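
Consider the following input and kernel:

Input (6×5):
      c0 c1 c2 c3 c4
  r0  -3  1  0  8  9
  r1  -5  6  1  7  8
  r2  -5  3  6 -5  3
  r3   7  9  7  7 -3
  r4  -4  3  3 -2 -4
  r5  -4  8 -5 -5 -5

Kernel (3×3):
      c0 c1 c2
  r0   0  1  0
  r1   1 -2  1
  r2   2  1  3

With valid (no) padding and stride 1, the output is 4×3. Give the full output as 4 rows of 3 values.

-4 8 19
45 33 38
3 11 -23
-13 -2 -20

Output[0,0]: The receptive field on the input at this output position is [-3 1 0 / -5 6 1 / -5 3 6]. Elementwise product with the kernel and sum: 1·1 + -5·1 + 6·-2 + 1·1 + -5·2 + 3·1 + 6·3.
Output[0,1]: The receptive field on the input at this output position is [1 0 8 / 6 1 7 / 3 6 -5]. Elementwise product with the kernel and sum: 0·1 + 6·1 + 1·-2 + 7·1 + 3·2 + 6·1 + -5·3.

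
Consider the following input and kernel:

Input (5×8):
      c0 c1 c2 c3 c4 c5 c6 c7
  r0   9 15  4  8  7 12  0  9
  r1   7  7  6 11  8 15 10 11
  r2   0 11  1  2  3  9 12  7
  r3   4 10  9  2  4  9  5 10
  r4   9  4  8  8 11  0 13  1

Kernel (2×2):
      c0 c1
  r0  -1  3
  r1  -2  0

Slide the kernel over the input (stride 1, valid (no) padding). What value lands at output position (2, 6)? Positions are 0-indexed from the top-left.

-1

The receptive field on the input at this output position is [12 7 / 5 10]. Elementwise product with the kernel and sum: 12·-1 + 7·3 + 5·-2.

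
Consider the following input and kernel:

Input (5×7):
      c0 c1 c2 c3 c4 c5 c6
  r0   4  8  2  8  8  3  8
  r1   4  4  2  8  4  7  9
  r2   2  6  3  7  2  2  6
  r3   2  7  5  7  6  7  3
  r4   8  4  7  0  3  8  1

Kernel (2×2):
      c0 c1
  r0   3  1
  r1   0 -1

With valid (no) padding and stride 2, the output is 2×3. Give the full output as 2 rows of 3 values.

16 6 20
5 9 1

Output[0,0]: The receptive field on the input at this output position is [4 8 / 4 4]. Elementwise product with the kernel and sum: 4·3 + 8·1 + 4·-1.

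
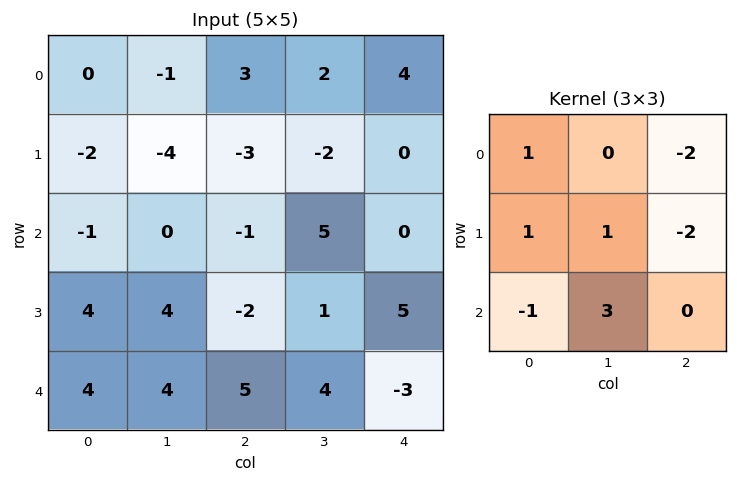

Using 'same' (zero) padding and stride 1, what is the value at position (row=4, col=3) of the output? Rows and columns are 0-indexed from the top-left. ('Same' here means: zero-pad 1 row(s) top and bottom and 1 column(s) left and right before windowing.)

3

The receptive field on the zero-padded input at this output position is [-2 1 5 / 5 4 -3 / 0 0 0]. Elementwise product with the kernel and sum: -2·1 + 5·-2 + 5·1 + 4·1 + -3·-2 + 0·-1 + 0·3.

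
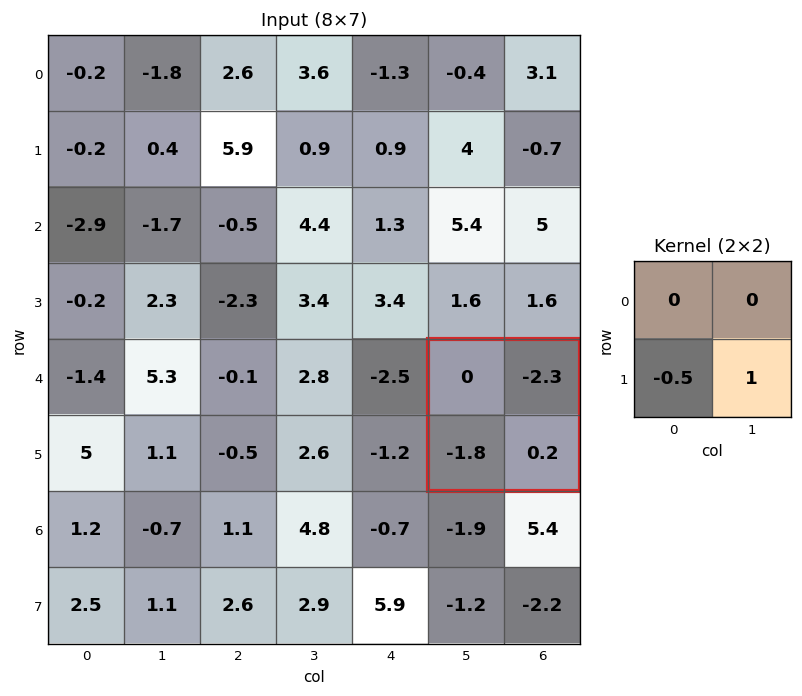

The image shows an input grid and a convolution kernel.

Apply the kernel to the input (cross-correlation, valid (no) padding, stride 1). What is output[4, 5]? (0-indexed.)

The receptive field on the input at this output position is [0 -2.3 / -1.8 0.2]. Elementwise product with the kernel and sum: -1.8·-0.5 + 0.2·1.

1.1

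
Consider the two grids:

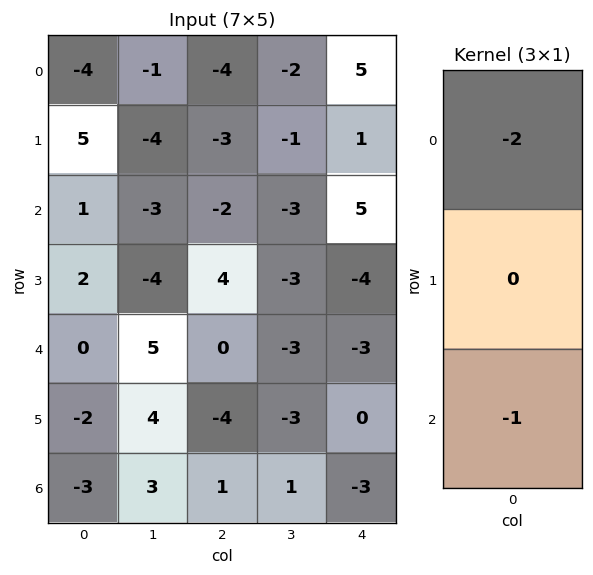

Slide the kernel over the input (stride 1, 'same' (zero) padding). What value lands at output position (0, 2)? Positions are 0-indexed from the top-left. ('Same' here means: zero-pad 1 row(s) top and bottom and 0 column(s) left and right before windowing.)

3

The receptive field on the zero-padded input at this output position is [0 / -4 / -3]. Elementwise product with the kernel and sum: 0·-2 + -3·-1.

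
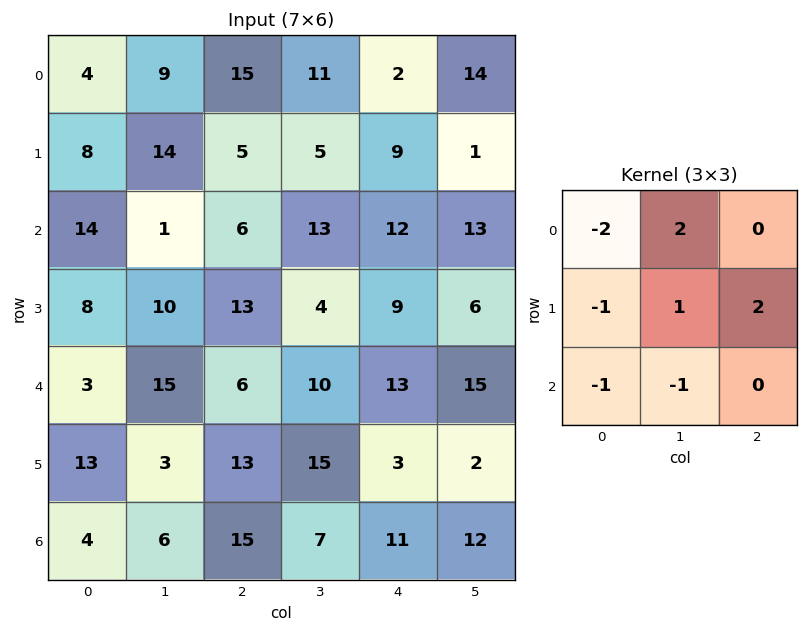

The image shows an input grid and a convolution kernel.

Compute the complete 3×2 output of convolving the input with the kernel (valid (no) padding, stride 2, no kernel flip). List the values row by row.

11 -9
-16 7
30 -6

Output[0,0]: The receptive field on the input at this output position is [4 9 15 / 8 14 5 / 14 1 6]. Elementwise product with the kernel and sum: 4·-2 + 9·2 + 8·-1 + 14·1 + 5·2 + 14·-1 + 1·-1.
Output[0,1]: The receptive field on the input at this output position is [15 11 2 / 5 5 9 / 6 13 12]. Elementwise product with the kernel and sum: 15·-2 + 11·2 + 5·-1 + 5·1 + 9·2 + 6·-1 + 13·-1.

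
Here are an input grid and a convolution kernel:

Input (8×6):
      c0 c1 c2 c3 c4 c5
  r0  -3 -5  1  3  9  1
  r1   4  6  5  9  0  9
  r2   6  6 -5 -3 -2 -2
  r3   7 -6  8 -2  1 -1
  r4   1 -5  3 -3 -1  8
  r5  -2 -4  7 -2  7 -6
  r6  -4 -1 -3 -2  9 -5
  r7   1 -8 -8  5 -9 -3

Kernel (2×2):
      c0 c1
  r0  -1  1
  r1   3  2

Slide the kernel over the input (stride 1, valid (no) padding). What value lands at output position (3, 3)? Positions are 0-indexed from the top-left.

-8

The receptive field on the input at this output position is [-2 1 / -3 -1]. Elementwise product with the kernel and sum: -2·-1 + 1·1 + -3·3 + -1·2.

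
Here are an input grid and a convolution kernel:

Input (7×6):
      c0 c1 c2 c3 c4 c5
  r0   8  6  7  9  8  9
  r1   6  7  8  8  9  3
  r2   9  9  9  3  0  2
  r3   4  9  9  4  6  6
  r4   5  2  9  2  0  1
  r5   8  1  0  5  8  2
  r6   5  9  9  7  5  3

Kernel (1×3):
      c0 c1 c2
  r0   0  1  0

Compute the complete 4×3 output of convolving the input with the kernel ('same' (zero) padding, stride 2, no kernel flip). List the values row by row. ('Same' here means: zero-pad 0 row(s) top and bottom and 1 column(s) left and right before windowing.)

8 7 8
9 9 0
5 9 0
5 9 5

Output[0,0]: The receptive field on the zero-padded input at this output position is [0 8 6]. Elementwise product with the kernel and sum: 8·1.
Output[0,1]: The receptive field on the zero-padded input at this output position is [6 7 9]. Elementwise product with the kernel and sum: 7·1.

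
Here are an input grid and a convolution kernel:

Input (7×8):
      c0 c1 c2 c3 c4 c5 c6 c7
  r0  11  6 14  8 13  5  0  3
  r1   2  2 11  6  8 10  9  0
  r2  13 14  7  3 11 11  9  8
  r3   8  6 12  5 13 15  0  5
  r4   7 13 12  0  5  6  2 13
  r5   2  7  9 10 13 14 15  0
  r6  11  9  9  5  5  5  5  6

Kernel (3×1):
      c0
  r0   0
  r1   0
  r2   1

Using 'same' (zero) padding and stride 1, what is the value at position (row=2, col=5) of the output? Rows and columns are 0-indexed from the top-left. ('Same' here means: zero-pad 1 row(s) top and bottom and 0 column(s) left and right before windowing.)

15

The receptive field on the zero-padded input at this output position is [10 / 11 / 15]. Elementwise product with the kernel and sum: 15·1.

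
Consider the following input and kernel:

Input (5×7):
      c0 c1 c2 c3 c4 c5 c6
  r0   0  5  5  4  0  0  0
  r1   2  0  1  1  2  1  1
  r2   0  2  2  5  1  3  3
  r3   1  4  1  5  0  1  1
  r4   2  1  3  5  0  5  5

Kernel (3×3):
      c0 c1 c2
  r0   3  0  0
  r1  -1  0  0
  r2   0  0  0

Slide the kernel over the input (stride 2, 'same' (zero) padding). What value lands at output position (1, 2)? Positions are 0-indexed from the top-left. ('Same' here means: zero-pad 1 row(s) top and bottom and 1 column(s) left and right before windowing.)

The receptive field on the zero-padded input at this output position is [1 2 1 / 5 1 3 / 5 0 1]. Elementwise product with the kernel and sum: 1·3 + 5·-1.

-2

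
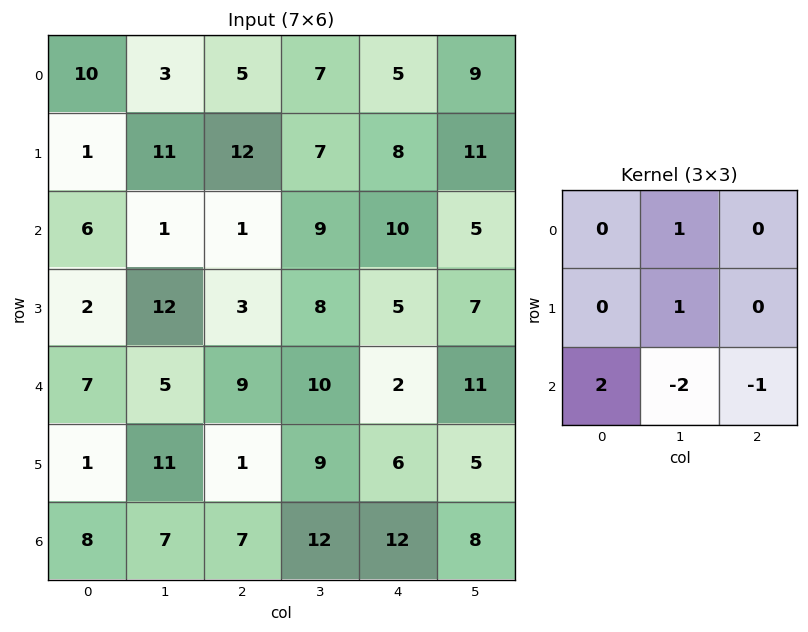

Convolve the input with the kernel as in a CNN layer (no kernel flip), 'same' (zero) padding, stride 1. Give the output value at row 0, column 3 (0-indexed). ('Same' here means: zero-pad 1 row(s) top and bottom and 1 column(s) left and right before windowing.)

The receptive field on the zero-padded input at this output position is [0 0 0 / 5 7 5 / 12 7 8]. Elementwise product with the kernel and sum: 0·1 + 7·1 + 12·2 + 7·-2 + 8·-1.

9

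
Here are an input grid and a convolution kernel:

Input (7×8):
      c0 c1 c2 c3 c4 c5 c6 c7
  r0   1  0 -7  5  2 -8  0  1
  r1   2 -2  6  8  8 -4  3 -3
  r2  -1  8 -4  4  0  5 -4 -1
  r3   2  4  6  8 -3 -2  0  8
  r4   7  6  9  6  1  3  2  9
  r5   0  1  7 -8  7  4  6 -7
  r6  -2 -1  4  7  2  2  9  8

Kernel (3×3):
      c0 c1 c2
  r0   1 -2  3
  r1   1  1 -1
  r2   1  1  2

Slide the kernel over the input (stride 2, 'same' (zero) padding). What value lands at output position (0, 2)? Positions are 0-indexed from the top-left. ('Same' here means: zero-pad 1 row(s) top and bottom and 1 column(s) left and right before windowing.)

23

The receptive field on the zero-padded input at this output position is [0 0 0 / 5 2 -8 / 8 8 -4]. Elementwise product with the kernel and sum: 0·1 + 0·-2 + 0·3 + 5·1 + 2·1 + -8·-1 + 8·1 + 8·1 + -4·2.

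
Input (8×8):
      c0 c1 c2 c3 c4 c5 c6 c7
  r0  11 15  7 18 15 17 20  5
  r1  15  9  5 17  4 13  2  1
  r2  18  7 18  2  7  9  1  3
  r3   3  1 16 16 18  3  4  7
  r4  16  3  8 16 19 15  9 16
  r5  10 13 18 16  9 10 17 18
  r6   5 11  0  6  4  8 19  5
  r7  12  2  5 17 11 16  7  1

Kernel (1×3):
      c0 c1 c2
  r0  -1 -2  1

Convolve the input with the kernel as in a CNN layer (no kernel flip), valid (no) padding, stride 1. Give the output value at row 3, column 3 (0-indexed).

-49

The receptive field on the input at this output position is [16 18 3]. Elementwise product with the kernel and sum: 16·-1 + 18·-2 + 3·1.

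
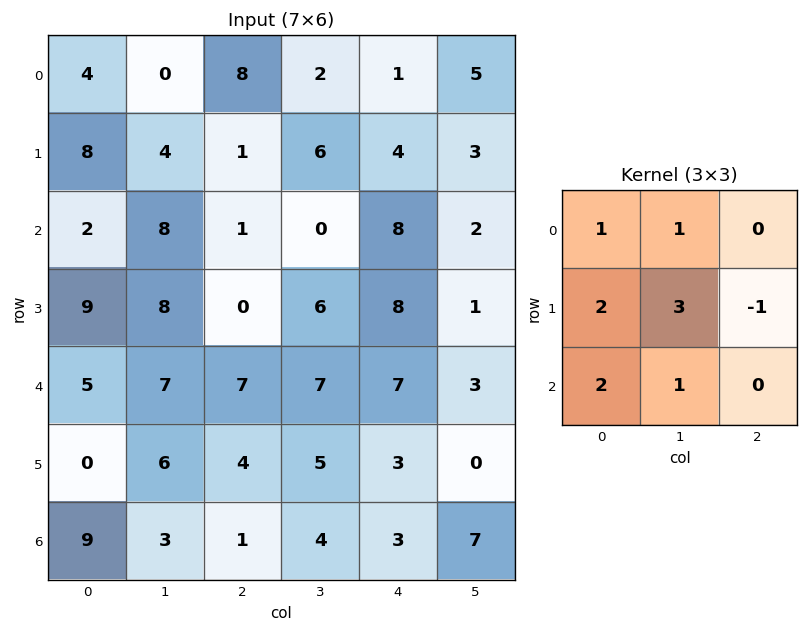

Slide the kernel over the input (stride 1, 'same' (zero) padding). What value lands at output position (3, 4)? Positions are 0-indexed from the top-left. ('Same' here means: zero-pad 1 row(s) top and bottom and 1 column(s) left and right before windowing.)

The receptive field on the zero-padded input at this output position is [0 8 2 / 6 8 1 / 7 7 3]. Elementwise product with the kernel and sum: 0·1 + 8·1 + 6·2 + 8·3 + 1·-1 + 7·2 + 7·1.

64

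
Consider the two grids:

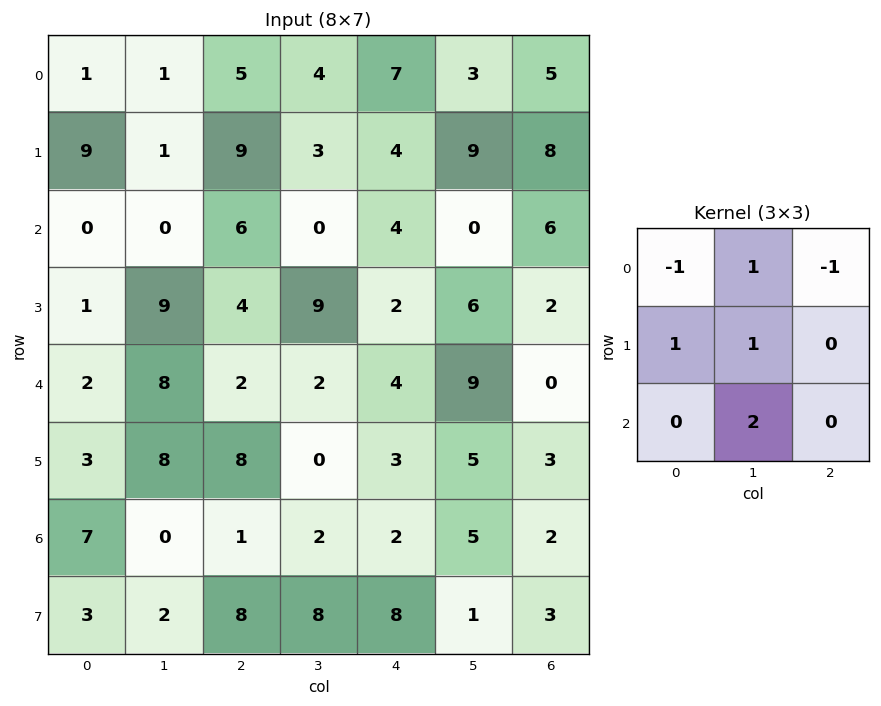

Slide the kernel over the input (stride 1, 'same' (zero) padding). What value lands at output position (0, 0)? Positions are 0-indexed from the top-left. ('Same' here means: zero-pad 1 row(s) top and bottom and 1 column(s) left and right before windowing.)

The receptive field on the zero-padded input at this output position is [0 0 0 / 0 1 1 / 0 9 1]. Elementwise product with the kernel and sum: 0·-1 + 0·1 + 0·-1 + 0·1 + 1·1 + 9·2.

19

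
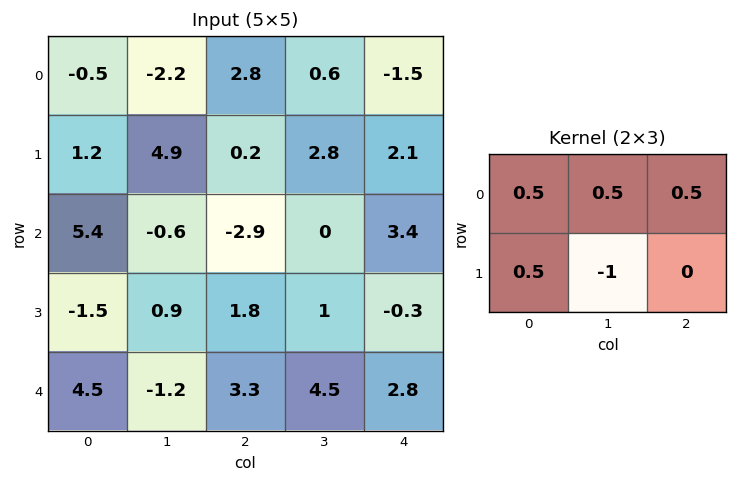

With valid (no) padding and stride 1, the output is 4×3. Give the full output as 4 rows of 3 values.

Output[0,0]: The receptive field on the input at this output position is [-0.5 -2.2 2.8 / 1.2 4.9 0.2]. Elementwise product with the kernel and sum: -0.5·0.5 + -2.2·0.5 + 2.8·0.5 + 1.2·0.5 + 4.9·-1.

-4.25 2.85 -1.75
6.45 6.55 1.1
-0.7 -3.1 0.15
4.05 -2.05 -1.6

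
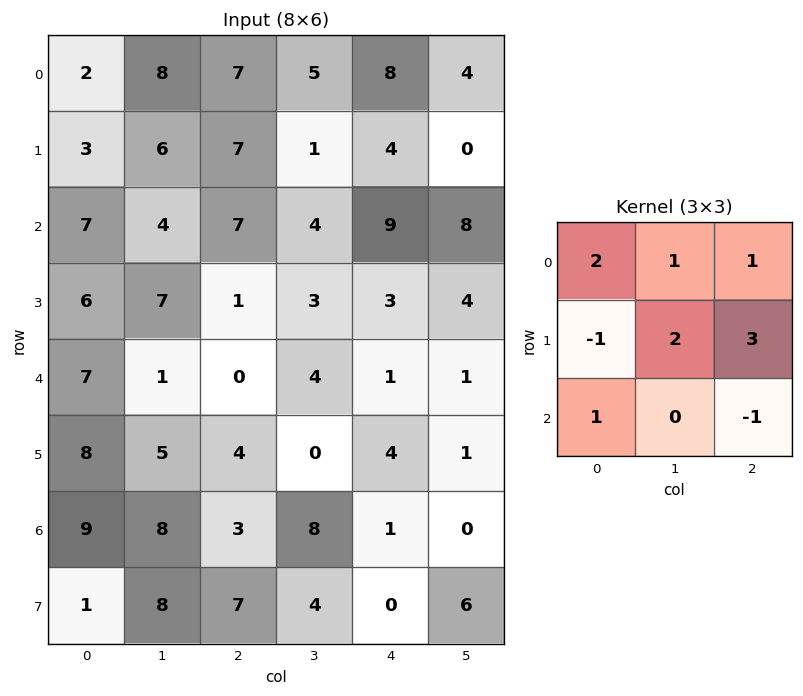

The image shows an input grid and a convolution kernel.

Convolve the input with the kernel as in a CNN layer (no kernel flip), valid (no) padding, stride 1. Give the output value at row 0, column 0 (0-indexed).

The receptive field on the input at this output position is [2 8 7 / 3 6 7 / 7 4 7]. Elementwise product with the kernel and sum: 2·2 + 8·1 + 7·1 + 3·-1 + 6·2 + 7·3 + 7·1 + 7·-1.

49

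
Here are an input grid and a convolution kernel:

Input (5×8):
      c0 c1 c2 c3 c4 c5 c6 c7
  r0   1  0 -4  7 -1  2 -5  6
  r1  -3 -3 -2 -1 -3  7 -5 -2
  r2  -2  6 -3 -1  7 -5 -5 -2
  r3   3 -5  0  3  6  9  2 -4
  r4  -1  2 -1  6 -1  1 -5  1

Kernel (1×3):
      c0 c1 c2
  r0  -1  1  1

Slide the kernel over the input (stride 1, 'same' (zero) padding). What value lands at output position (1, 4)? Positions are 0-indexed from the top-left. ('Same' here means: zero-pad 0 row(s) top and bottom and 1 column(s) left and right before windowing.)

5

The receptive field on the zero-padded input at this output position is [-1 -3 7]. Elementwise product with the kernel and sum: -1·-1 + -3·1 + 7·1.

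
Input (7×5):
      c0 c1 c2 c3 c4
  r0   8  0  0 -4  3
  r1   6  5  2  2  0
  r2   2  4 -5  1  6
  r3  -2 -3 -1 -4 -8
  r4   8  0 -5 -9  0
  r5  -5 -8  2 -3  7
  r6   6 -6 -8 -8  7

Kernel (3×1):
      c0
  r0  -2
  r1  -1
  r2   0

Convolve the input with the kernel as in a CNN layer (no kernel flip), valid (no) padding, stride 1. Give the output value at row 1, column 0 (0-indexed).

-14

The receptive field on the input at this output position is [6 / 2 / -2]. Elementwise product with the kernel and sum: 6·-2 + 2·-1.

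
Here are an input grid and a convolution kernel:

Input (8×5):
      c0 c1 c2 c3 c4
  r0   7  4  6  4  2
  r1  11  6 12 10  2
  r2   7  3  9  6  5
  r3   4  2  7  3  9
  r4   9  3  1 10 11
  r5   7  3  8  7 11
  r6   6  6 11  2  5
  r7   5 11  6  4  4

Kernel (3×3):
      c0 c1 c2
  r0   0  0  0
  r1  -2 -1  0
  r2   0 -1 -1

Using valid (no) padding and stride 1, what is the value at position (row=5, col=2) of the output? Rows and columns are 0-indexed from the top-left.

-32

The receptive field on the input at this output position is [8 7 11 / 11 2 5 / 6 4 4]. Elementwise product with the kernel and sum: 11·-2 + 2·-1 + 4·-1 + 4·-1.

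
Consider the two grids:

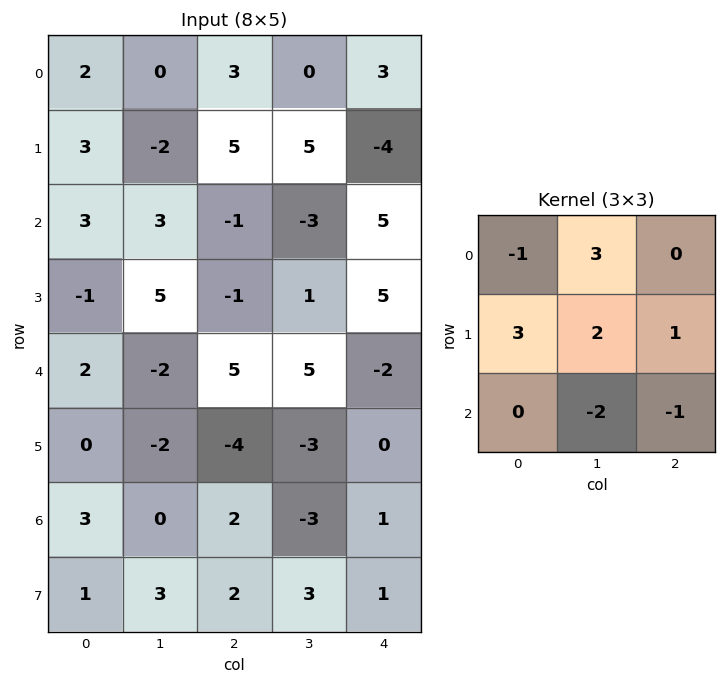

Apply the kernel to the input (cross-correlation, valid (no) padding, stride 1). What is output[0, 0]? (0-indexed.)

The receptive field on the input at this output position is [2 0 3 / 3 -2 5 / 3 3 -1]. Elementwise product with the kernel and sum: 2·-1 + 0·3 + 3·3 + -2·2 + 5·1 + 3·-2 + -1·-1.

3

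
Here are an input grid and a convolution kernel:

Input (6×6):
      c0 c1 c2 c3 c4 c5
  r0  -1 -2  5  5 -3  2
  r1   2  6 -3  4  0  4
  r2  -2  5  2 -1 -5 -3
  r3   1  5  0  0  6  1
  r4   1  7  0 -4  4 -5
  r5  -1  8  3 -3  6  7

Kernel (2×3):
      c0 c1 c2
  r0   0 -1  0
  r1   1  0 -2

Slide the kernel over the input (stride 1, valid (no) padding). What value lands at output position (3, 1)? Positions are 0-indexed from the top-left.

15

The receptive field on the input at this output position is [5 0 0 / 7 0 -4]. Elementwise product with the kernel and sum: 0·-1 + 7·1 + -4·-2.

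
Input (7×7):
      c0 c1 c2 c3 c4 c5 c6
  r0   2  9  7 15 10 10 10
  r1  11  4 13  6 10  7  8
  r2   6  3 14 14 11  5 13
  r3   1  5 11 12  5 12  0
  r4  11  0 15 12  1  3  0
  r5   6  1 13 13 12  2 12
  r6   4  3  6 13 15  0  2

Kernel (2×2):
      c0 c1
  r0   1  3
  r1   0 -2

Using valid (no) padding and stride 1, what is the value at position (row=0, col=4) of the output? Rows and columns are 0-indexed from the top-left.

26

The receptive field on the input at this output position is [10 10 / 10 7]. Elementwise product with the kernel and sum: 10·1 + 10·3 + 7·-2.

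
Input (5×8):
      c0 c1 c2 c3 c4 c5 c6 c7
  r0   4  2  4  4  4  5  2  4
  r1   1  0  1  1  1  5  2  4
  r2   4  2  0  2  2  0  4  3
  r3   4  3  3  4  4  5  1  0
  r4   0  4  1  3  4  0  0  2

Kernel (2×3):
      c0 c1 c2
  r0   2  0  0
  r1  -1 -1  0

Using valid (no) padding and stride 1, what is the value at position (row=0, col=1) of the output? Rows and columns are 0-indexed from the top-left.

3

The receptive field on the input at this output position is [2 4 4 / 0 1 1]. Elementwise product with the kernel and sum: 2·2 + 0·-1 + 1·-1.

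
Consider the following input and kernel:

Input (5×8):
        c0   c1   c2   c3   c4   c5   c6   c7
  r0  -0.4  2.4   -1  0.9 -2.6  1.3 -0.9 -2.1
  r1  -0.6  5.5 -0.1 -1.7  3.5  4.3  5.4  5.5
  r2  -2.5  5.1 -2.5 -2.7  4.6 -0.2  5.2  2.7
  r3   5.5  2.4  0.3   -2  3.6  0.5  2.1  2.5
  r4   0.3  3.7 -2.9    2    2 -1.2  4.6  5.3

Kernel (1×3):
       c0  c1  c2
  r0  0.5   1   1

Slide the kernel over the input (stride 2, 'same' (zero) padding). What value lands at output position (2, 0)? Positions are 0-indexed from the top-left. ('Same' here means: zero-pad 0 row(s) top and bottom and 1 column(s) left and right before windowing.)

4

The receptive field on the zero-padded input at this output position is [0 0.3 3.7]. Elementwise product with the kernel and sum: 0·0.5 + 0.3·1 + 3.7·1.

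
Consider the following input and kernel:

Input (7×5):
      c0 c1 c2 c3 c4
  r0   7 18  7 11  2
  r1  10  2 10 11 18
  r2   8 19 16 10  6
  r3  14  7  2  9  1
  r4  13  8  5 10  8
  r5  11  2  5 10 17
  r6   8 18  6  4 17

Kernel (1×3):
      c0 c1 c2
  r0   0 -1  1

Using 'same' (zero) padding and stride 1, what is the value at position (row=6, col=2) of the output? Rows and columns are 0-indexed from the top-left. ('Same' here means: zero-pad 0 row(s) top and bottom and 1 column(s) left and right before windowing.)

The receptive field on the zero-padded input at this output position is [18 6 4]. Elementwise product with the kernel and sum: 6·-1 + 4·1.

-2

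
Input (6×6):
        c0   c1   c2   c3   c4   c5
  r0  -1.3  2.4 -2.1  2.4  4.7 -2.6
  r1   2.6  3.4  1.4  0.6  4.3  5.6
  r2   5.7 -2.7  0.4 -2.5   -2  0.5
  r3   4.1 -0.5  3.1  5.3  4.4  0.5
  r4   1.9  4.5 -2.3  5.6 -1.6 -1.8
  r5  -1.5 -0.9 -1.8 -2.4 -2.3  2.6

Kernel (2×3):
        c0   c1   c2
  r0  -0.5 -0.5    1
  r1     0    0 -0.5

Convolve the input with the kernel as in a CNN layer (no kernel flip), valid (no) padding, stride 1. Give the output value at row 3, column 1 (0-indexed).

The receptive field on the input at this output position is [-0.5 3.1 5.3 / 4.5 -2.3 5.6]. Elementwise product with the kernel and sum: -0.5·-0.5 + 3.1·-0.5 + 5.3·1 + 5.6·-0.5.

1.2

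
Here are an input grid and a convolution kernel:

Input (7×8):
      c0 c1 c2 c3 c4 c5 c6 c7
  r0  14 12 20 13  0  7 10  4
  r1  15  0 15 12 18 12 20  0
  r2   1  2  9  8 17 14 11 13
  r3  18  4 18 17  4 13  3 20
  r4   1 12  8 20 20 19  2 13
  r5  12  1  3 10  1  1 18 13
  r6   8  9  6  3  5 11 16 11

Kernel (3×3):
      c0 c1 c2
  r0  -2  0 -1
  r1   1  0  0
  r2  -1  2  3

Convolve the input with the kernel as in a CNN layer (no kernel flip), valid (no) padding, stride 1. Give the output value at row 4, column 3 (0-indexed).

The receptive field on the input at this output position is [20 20 19 / 10 1 1 / 3 5 11]. Elementwise product with the kernel and sum: 20·-2 + 19·-1 + 10·1 + 3·-1 + 5·2 + 11·3.

-9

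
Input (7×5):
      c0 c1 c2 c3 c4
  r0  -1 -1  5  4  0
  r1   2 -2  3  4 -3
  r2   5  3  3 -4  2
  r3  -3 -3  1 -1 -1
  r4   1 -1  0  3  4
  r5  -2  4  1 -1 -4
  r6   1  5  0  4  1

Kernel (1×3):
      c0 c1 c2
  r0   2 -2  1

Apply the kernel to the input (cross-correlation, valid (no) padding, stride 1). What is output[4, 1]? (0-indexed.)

1

The receptive field on the input at this output position is [-1 0 3]. Elementwise product with the kernel and sum: -1·2 + 0·-2 + 3·1.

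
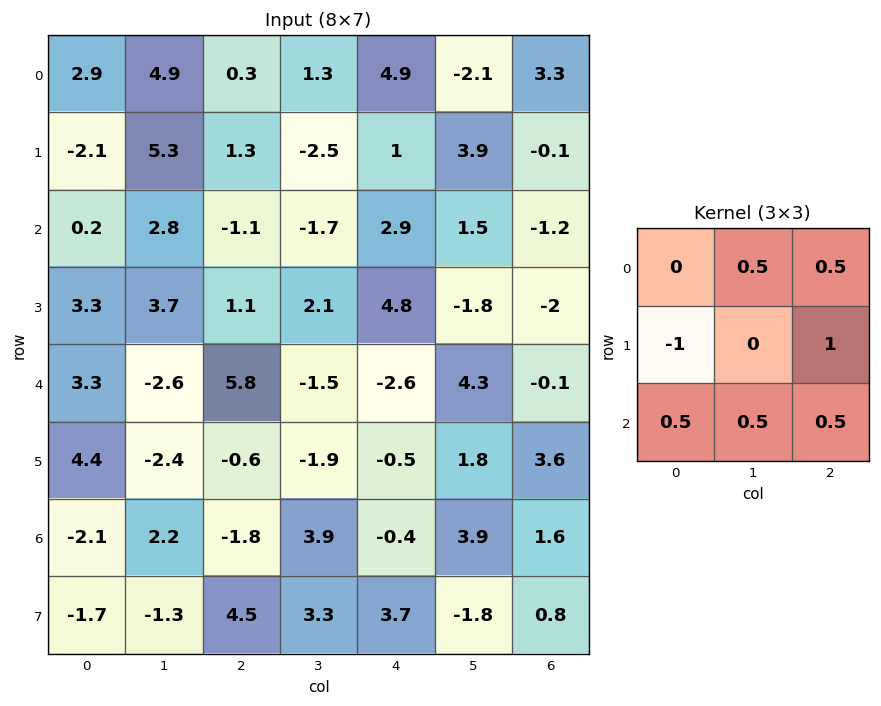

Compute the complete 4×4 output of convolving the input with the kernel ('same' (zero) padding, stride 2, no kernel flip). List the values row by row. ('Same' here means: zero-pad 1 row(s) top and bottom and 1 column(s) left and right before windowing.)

Output[0,0]: The receptive field on the zero-padded input at this output position is [0 0 0 / 0 2.9 4.9 / 0 -2.1 5.3]. Elementwise product with the kernel and sum: 0·0.5 + 0·0.5 + 0·-1 + 4.9·1 + 0·0.5 + -2.1·0.5 + 5.3·0.5.
Output[0,1]: The receptive field on the zero-padded input at this output position is [0 0 0 / 4.9 0.3 1.3 / 5.3 1.3 -2.5]. Elementwise product with the kernel and sum: 0·0.5 + 0·0.5 + 4.9·-1 + 1.3·1 + 5.3·0.5 + 1.3·0.5 + -2.5·0.5.

6.5 -1.55 -2.2 4
7.9 -1.65 8.2 -3.45
1.9 0.25 7 -2.6
1.7 3.7 3.25 -2.6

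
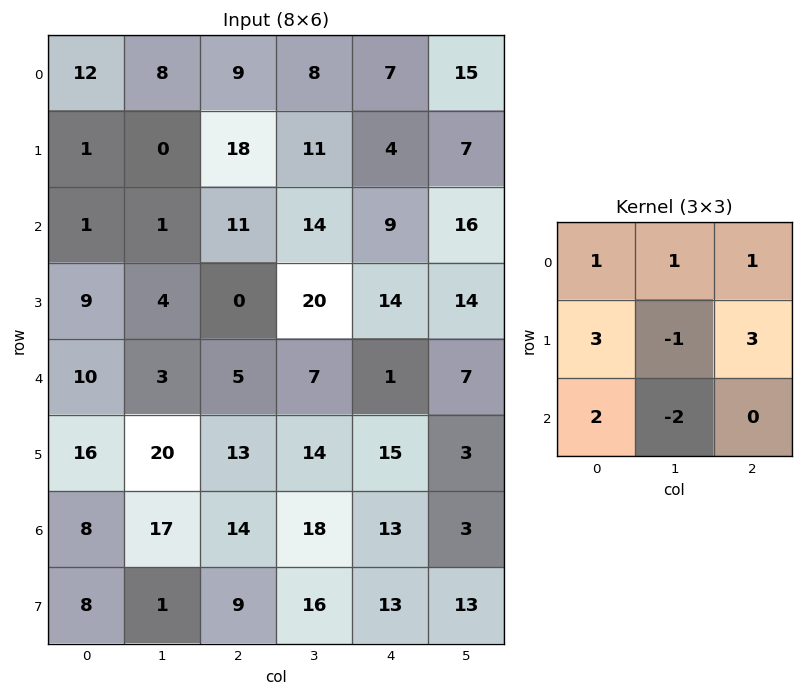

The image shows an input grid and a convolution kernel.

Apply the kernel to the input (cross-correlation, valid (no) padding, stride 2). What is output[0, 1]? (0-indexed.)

The receptive field on the input at this output position is [9 8 7 / 18 11 4 / 11 14 9]. Elementwise product with the kernel and sum: 9·1 + 8·1 + 7·1 + 18·3 + 11·-1 + 4·3 + 11·2 + 14·-2.

73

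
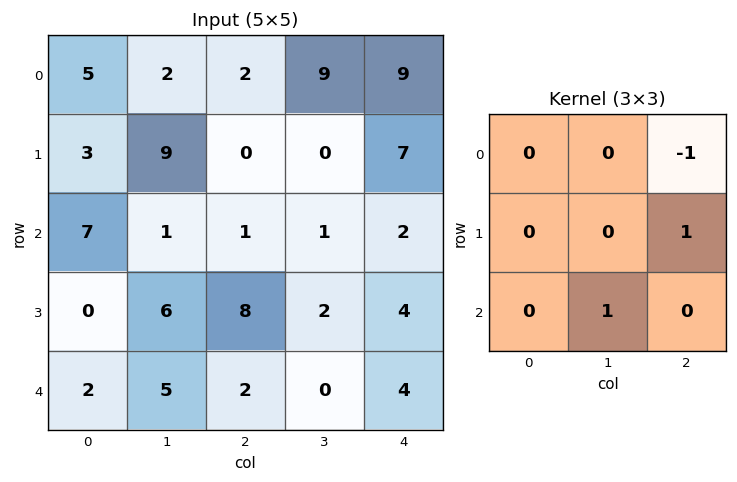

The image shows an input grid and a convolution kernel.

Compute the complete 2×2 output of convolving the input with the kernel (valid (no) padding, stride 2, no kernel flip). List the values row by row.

-1 -1
12 2

Output[0,0]: The receptive field on the input at this output position is [5 2 2 / 3 9 0 / 7 1 1]. Elementwise product with the kernel and sum: 2·-1 + 0·1 + 1·1.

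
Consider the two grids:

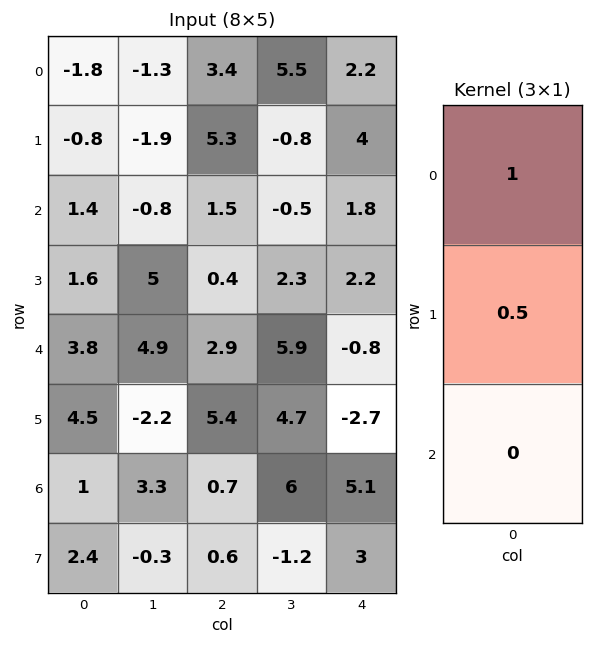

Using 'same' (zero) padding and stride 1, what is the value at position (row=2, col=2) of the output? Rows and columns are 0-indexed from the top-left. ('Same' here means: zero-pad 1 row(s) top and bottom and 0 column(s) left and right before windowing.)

The receptive field on the zero-padded input at this output position is [5.3 / 1.5 / 0.4]. Elementwise product with the kernel and sum: 5.3·1 + 1.5·0.5.

6.05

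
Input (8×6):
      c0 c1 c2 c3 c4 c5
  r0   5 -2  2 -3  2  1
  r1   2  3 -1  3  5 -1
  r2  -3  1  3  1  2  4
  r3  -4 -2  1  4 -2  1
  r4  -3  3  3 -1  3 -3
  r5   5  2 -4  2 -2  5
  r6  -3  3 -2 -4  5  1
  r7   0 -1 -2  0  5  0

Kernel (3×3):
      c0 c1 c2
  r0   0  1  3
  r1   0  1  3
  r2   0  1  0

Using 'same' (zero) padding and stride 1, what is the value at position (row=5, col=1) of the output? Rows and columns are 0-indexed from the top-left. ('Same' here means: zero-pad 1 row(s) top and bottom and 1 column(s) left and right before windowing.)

The receptive field on the zero-padded input at this output position is [-3 3 3 / 5 2 -4 / -3 3 -2]. Elementwise product with the kernel and sum: 3·1 + 3·3 + 2·1 + -4·3 + 3·1.

5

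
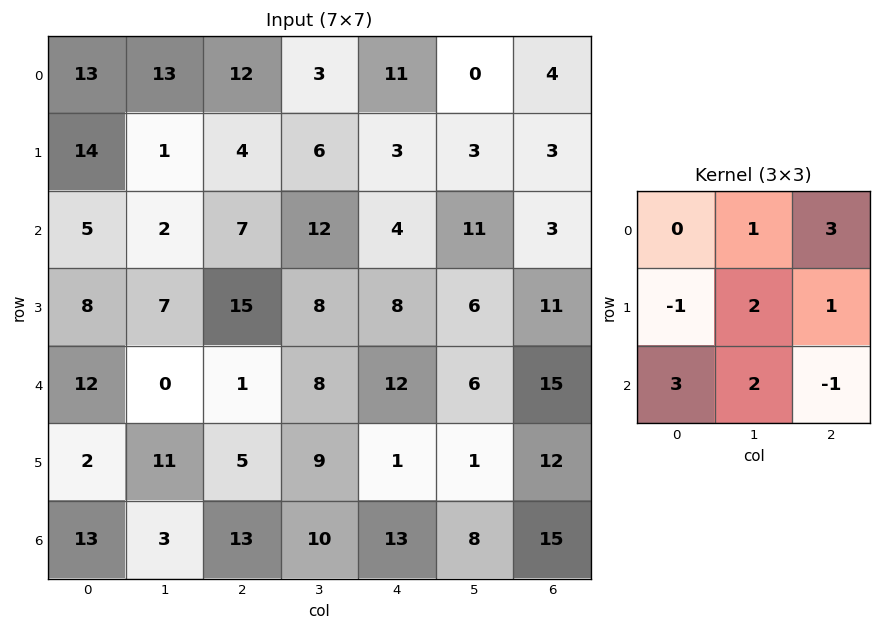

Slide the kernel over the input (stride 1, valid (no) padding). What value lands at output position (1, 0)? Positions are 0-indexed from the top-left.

42

The receptive field on the input at this output position is [14 1 4 / 5 2 7 / 8 7 15]. Elementwise product with the kernel and sum: 1·1 + 4·3 + 5·-1 + 2·2 + 7·1 + 8·3 + 7·2 + 15·-1.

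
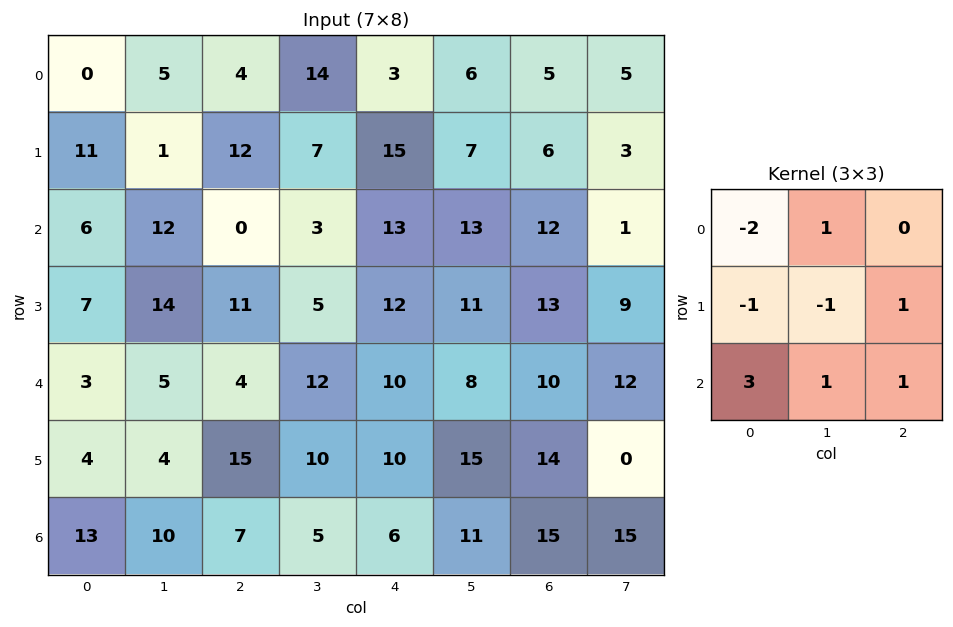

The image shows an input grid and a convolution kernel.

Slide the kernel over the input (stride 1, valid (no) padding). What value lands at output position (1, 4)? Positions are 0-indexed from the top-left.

23

The receptive field on the input at this output position is [15 7 6 / 13 13 12 / 12 11 13]. Elementwise product with the kernel and sum: 15·-2 + 7·1 + 13·-1 + 13·-1 + 12·1 + 12·3 + 11·1 + 13·1.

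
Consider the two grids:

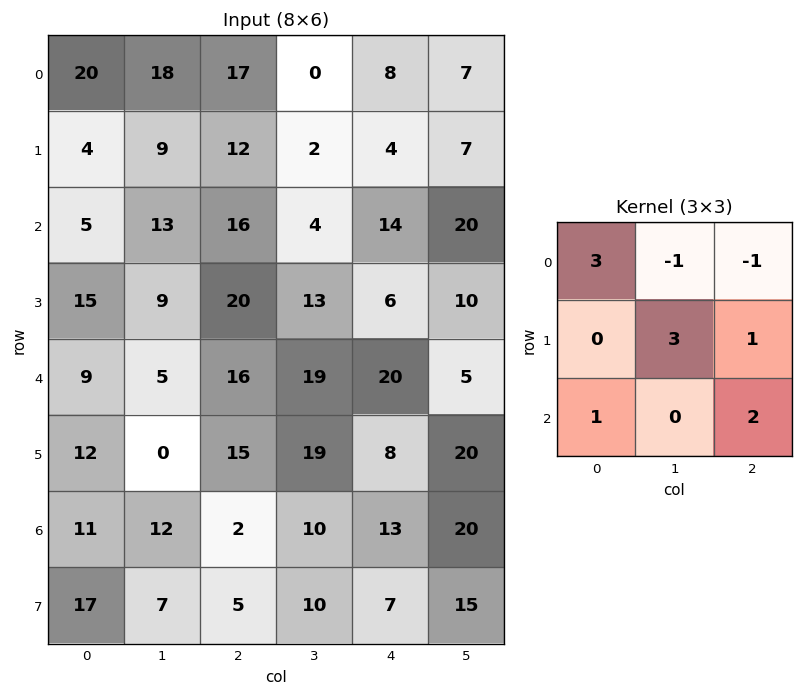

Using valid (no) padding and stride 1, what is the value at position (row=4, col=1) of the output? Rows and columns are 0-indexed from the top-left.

The receptive field on the input at this output position is [5 16 19 / 0 15 19 / 12 2 10]. Elementwise product with the kernel and sum: 5·3 + 16·-1 + 19·-1 + 15·3 + 19·1 + 12·1 + 10·2.

76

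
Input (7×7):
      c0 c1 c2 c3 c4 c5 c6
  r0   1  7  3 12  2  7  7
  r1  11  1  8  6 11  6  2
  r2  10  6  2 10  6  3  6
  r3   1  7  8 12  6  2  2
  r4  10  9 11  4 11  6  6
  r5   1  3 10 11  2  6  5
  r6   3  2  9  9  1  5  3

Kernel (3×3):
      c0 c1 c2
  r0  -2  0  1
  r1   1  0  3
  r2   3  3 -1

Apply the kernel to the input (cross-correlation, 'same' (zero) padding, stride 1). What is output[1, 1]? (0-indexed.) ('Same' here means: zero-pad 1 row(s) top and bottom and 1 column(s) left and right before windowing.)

82

The receptive field on the zero-padded input at this output position is [1 7 3 / 11 1 8 / 10 6 2]. Elementwise product with the kernel and sum: 1·-2 + 3·1 + 11·1 + 8·3 + 10·3 + 6·3 + 2·-1.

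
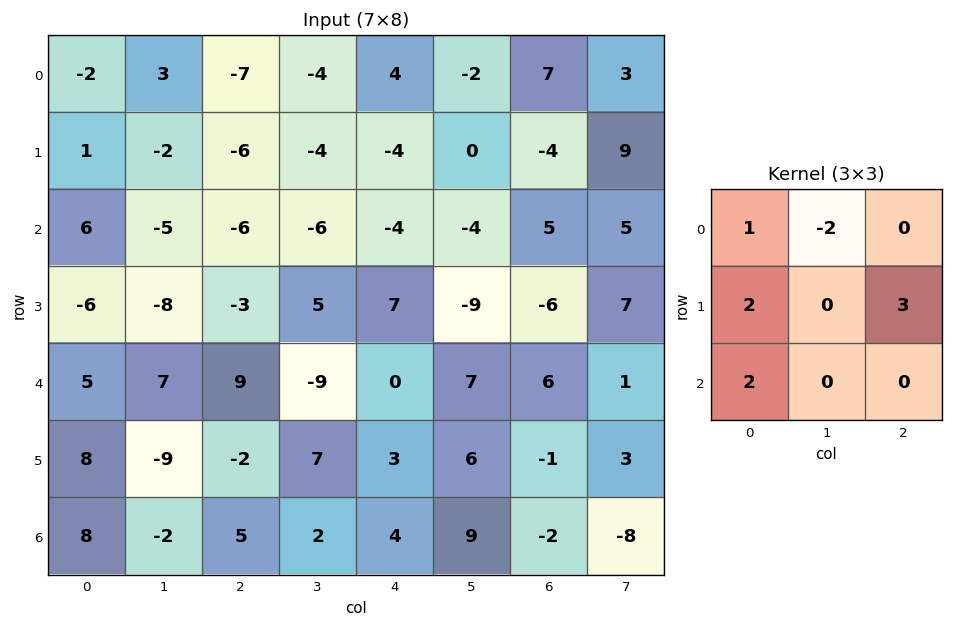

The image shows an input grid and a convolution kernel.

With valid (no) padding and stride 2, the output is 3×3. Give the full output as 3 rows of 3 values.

Output[0,0]: The receptive field on the input at this output position is [-2 3 -7 / 1 -2 -6 / 6 -5 -6]. Elementwise product with the kernel and sum: -2·1 + 3·-2 + 1·2 + -6·3 + 6·2.

-12 -35 -20
5 39 0
17 42 -3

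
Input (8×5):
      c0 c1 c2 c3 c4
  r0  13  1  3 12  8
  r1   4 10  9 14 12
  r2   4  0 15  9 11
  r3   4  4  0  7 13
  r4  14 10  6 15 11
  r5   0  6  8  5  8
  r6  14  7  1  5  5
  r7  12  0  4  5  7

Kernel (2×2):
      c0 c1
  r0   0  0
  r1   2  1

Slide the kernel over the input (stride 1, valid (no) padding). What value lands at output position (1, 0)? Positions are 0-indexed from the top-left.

The receptive field on the input at this output position is [4 10 / 4 0]. Elementwise product with the kernel and sum: 4·2 + 0·1.

8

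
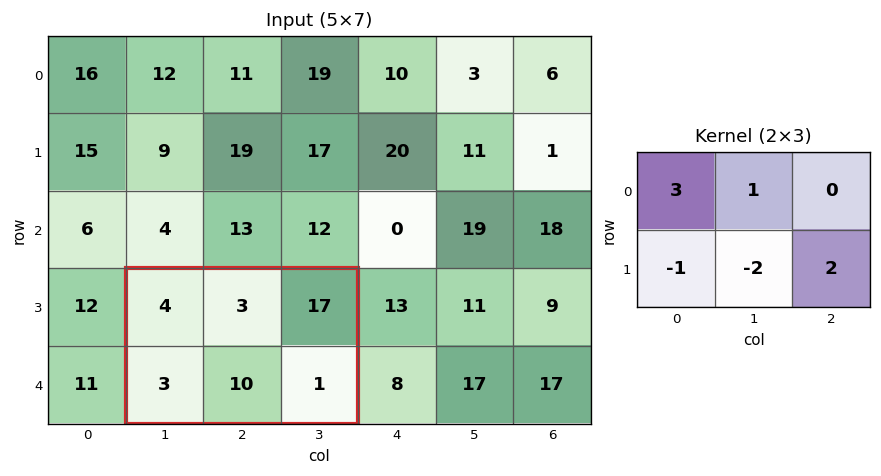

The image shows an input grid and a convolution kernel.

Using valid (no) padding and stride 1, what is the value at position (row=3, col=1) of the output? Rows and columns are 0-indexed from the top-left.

The receptive field on the input at this output position is [4 3 17 / 3 10 1]. Elementwise product with the kernel and sum: 4·3 + 3·1 + 3·-1 + 10·-2 + 1·2.

-6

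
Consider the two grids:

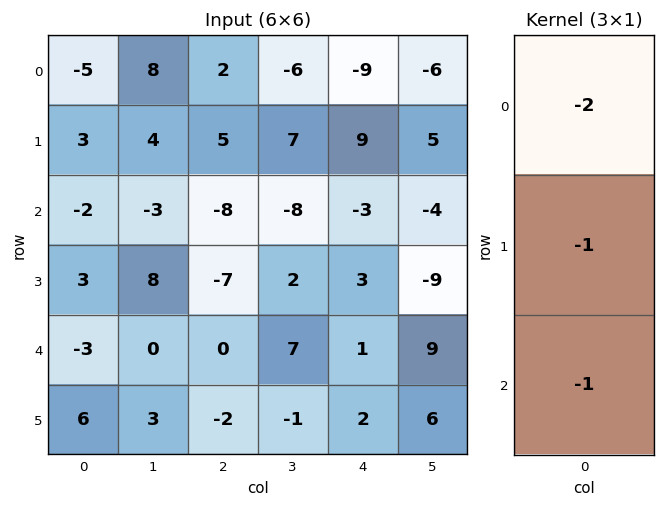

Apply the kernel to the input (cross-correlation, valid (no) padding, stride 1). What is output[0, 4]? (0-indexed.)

12

The receptive field on the input at this output position is [-9 / 9 / -3]. Elementwise product with the kernel and sum: -9·-2 + 9·-1 + -3·-1.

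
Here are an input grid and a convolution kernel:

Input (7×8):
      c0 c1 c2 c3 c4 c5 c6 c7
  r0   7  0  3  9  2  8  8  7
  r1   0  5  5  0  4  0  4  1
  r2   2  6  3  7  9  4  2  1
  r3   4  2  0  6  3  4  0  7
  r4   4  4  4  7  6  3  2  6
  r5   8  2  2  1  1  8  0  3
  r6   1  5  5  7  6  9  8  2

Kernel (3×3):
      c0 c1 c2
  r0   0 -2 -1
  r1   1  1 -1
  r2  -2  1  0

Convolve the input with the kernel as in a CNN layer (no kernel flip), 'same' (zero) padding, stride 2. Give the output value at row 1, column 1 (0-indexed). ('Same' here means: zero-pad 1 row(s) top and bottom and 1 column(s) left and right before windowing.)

-12

The receptive field on the zero-padded input at this output position is [5 5 0 / 6 3 7 / 2 0 6]. Elementwise product with the kernel and sum: 5·-2 + 0·-1 + 6·1 + 3·1 + 7·-1 + 2·-2 + 0·1.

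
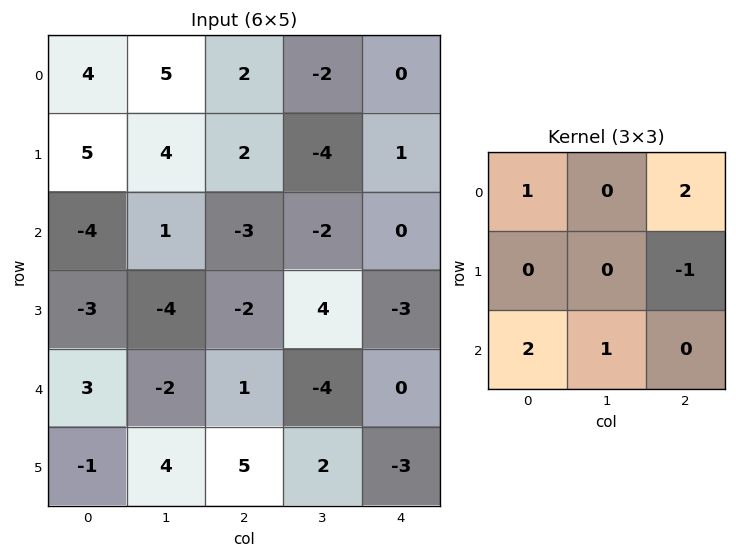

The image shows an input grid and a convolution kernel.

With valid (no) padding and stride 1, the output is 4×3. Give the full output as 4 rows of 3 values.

-1 4 -7
2 -12 4
-4 -10 -2
-6 21 4

Output[0,0]: The receptive field on the input at this output position is [4 5 2 / 5 4 2 / -4 1 -3]. Elementwise product with the kernel and sum: 4·1 + 2·2 + 2·-1 + -4·2 + 1·1.
Output[0,1]: The receptive field on the input at this output position is [5 2 -2 / 4 2 -4 / 1 -3 -2]. Elementwise product with the kernel and sum: 5·1 + -2·2 + -4·-1 + 1·2 + -3·1.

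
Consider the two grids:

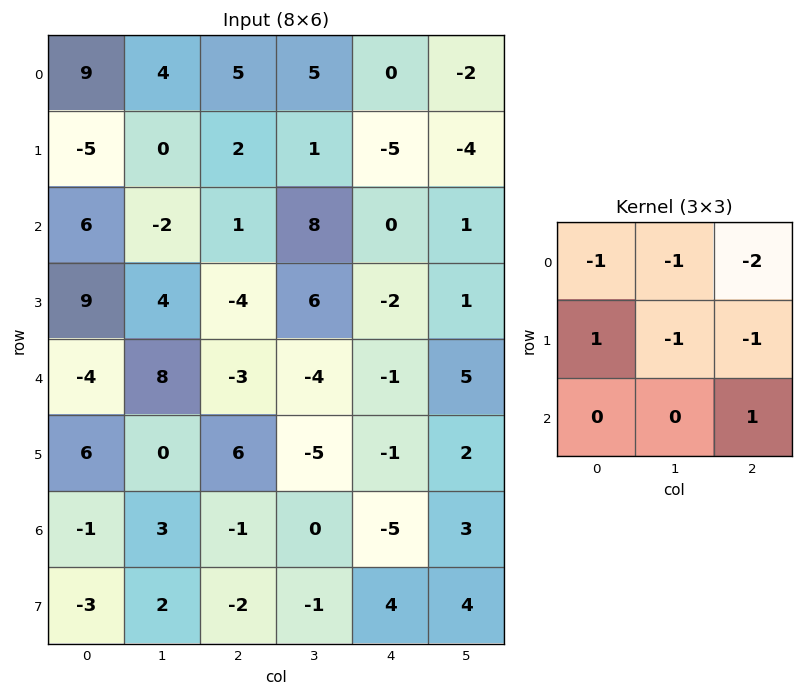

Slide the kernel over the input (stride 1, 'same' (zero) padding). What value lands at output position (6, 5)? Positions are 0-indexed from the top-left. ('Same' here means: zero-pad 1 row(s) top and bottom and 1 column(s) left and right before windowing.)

-9

The receptive field on the zero-padded input at this output position is [-1 2 0 / -5 3 0 / 4 4 0]. Elementwise product with the kernel and sum: -1·-1 + 2·-1 + 0·-2 + -5·1 + 3·-1 + 0·-1 + 0·1.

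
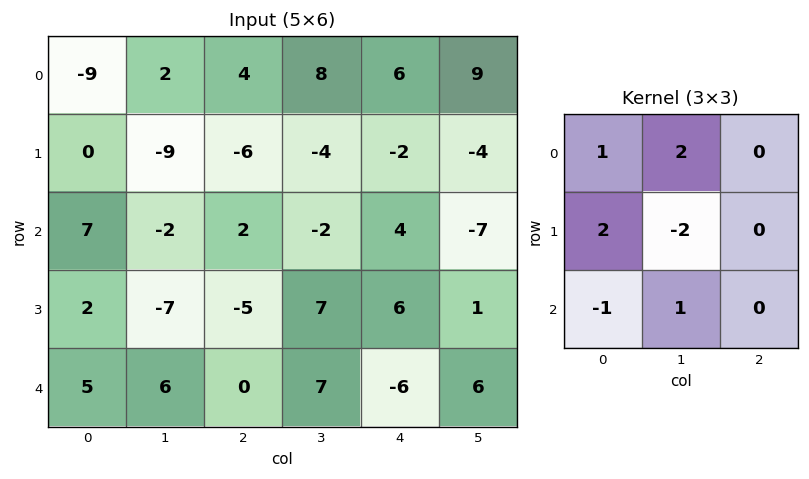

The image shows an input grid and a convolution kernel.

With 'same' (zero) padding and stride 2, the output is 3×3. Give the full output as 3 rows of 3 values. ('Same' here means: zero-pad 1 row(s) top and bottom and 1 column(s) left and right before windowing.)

18 -1 6
-12 -27 -21
-6 -5 45

Output[0,0]: The receptive field on the zero-padded input at this output position is [0 0 0 / 0 -9 2 / 0 0 -9]. Elementwise product with the kernel and sum: 0·1 + 0·2 + 0·2 + -9·-2 + 0·-1 + 0·1.
Output[0,1]: The receptive field on the zero-padded input at this output position is [0 0 0 / 2 4 8 / -9 -6 -4]. Elementwise product with the kernel and sum: 0·1 + 0·2 + 2·2 + 4·-2 + -9·-1 + -6·1.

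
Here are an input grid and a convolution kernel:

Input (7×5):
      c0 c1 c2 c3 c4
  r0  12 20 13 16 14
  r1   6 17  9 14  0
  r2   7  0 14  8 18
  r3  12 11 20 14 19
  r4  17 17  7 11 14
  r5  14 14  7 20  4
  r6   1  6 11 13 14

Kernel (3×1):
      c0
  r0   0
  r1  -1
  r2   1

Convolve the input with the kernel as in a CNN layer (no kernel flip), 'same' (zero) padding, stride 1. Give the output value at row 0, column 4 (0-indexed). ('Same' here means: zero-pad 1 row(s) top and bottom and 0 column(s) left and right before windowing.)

The receptive field on the zero-padded input at this output position is [0 / 14 / 0]. Elementwise product with the kernel and sum: 14·-1 + 0·1.

-14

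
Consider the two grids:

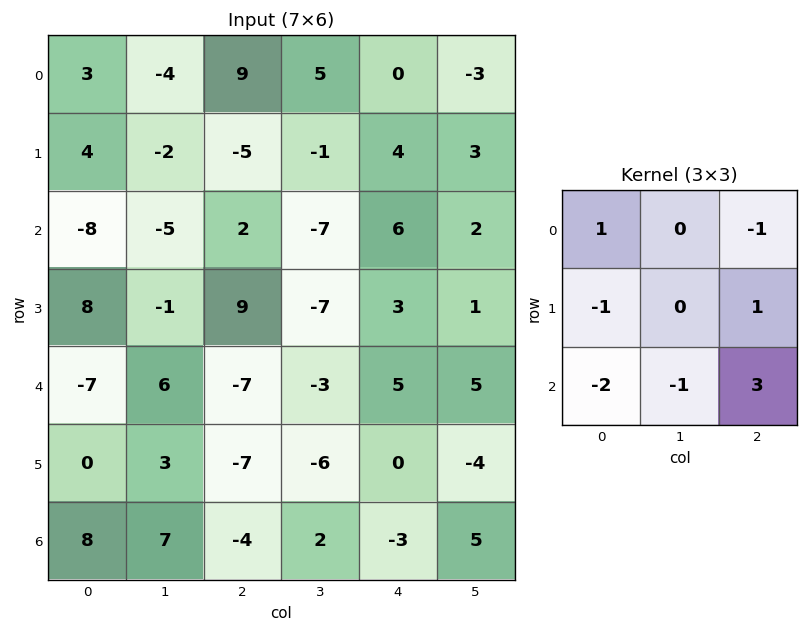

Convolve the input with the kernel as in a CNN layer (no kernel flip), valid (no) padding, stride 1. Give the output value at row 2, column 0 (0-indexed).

-22

The receptive field on the input at this output position is [-8 -5 2 / 8 -1 9 / -7 6 -7]. Elementwise product with the kernel and sum: -8·1 + 2·-1 + 8·-1 + 9·1 + -7·-2 + 6·-1 + -7·3.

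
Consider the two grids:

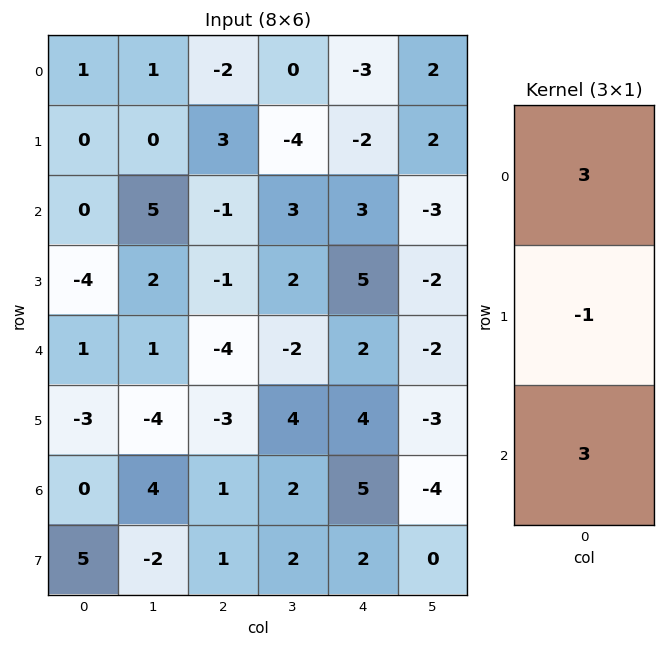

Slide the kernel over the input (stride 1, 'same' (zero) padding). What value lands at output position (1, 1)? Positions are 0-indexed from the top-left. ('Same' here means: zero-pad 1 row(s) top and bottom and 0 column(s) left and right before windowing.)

18

The receptive field on the zero-padded input at this output position is [1 / 0 / 5]. Elementwise product with the kernel and sum: 1·3 + 0·-1 + 5·3.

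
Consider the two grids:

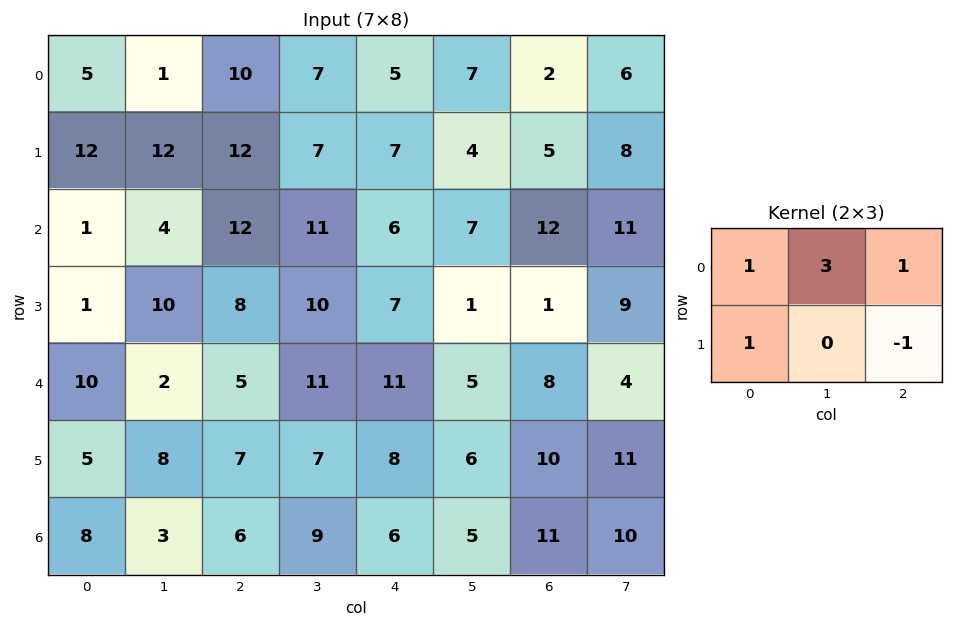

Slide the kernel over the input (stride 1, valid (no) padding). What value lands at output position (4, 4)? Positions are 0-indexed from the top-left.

32

The receptive field on the input at this output position is [11 5 8 / 8 6 10]. Elementwise product with the kernel and sum: 11·1 + 5·3 + 8·1 + 8·1 + 10·-1.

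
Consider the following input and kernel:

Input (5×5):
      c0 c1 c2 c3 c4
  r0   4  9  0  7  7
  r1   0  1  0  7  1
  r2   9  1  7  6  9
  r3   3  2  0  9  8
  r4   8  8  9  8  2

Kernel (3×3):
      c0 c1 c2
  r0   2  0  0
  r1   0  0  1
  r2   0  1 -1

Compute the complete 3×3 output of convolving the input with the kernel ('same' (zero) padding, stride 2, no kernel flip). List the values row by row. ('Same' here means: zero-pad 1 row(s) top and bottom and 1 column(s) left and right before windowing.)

8 0 1
2 -1 22
8 12 18

Output[0,0]: The receptive field on the zero-padded input at this output position is [0 0 0 / 0 4 9 / 0 0 1]. Elementwise product with the kernel and sum: 0·2 + 9·1 + 0·1 + 1·-1.
Output[0,1]: The receptive field on the zero-padded input at this output position is [0 0 0 / 9 0 7 / 1 0 7]. Elementwise product with the kernel and sum: 0·2 + 7·1 + 0·1 + 7·-1.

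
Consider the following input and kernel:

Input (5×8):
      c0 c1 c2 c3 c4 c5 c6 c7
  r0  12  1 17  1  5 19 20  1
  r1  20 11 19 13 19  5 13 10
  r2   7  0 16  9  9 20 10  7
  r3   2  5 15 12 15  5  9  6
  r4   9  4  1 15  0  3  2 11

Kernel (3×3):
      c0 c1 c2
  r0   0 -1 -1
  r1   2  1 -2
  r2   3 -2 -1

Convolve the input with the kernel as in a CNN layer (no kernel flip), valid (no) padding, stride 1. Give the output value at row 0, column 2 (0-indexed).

The receptive field on the input at this output position is [17 1 5 / 19 13 19 / 16 9 9]. Elementwise product with the kernel and sum: 1·-1 + 5·-1 + 19·2 + 13·1 + 19·-2 + 16·3 + 9·-2 + 9·-1.

28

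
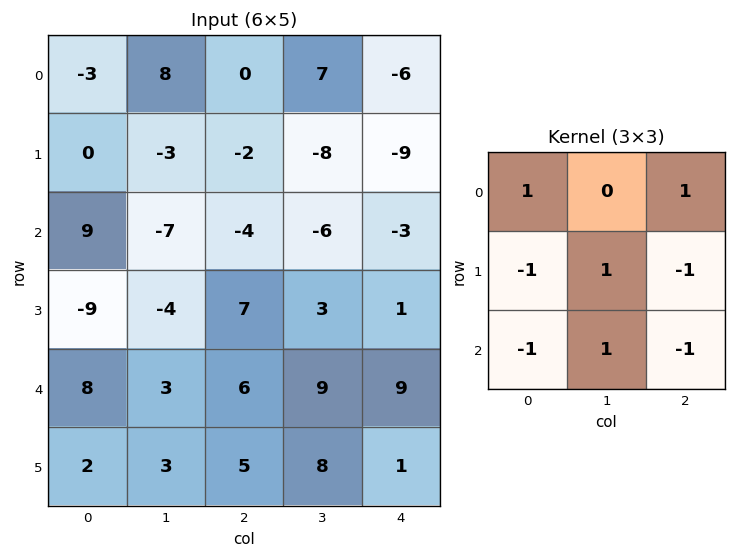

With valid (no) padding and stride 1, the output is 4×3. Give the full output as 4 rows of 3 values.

-16 33 -2
-16 6 -15
-8 -11 -18
-17 -13 4

Output[0,0]: The receptive field on the input at this output position is [-3 8 0 / 0 -3 -2 / 9 -7 -4]. Elementwise product with the kernel and sum: -3·1 + 0·1 + 0·-1 + -3·1 + -2·-1 + 9·-1 + -7·1 + -4·-1.
Output[0,1]: The receptive field on the input at this output position is [8 0 7 / -3 -2 -8 / -7 -4 -6]. Elementwise product with the kernel and sum: 8·1 + 7·1 + -3·-1 + -2·1 + -8·-1 + -7·-1 + -4·1 + -6·-1.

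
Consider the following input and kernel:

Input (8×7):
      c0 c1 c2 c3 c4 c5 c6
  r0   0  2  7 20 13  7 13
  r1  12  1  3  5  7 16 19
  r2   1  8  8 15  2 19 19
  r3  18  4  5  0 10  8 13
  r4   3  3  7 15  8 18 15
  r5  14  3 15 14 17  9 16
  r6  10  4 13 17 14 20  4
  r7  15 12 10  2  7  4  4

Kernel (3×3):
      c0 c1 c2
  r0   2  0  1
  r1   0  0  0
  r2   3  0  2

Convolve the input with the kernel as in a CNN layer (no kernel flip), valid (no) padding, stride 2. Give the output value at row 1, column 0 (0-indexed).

33

The receptive field on the input at this output position is [1 8 8 / 18 4 5 / 3 3 7]. Elementwise product with the kernel and sum: 1·2 + 8·1 + 3·3 + 7·2.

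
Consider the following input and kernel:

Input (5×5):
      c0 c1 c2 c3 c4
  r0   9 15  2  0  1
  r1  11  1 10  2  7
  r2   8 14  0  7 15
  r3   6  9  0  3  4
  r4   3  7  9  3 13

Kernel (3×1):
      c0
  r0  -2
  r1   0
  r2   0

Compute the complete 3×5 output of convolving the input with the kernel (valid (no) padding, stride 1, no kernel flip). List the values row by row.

-18 -30 -4 0 -2
-22 -2 -20 -4 -14
-16 -28 0 -14 -30

Output[0,0]: The receptive field on the input at this output position is [9 / 11 / 8]. Elementwise product with the kernel and sum: 9·-2.
Output[0,1]: The receptive field on the input at this output position is [15 / 1 / 14]. Elementwise product with the kernel and sum: 15·-2.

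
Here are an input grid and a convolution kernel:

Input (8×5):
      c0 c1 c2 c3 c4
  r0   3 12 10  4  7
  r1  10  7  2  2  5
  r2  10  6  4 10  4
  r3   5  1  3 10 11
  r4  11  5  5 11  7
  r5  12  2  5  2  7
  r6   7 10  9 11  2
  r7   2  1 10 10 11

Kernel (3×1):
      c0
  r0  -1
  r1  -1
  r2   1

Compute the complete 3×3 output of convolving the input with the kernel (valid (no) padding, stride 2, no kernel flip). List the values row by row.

Output[0,0]: The receptive field on the input at this output position is [3 / 10 / 10]. Elementwise product with the kernel and sum: 3·-1 + 10·-1 + 10·1.

-3 -8 -8
-4 -2 -8
-16 -1 -12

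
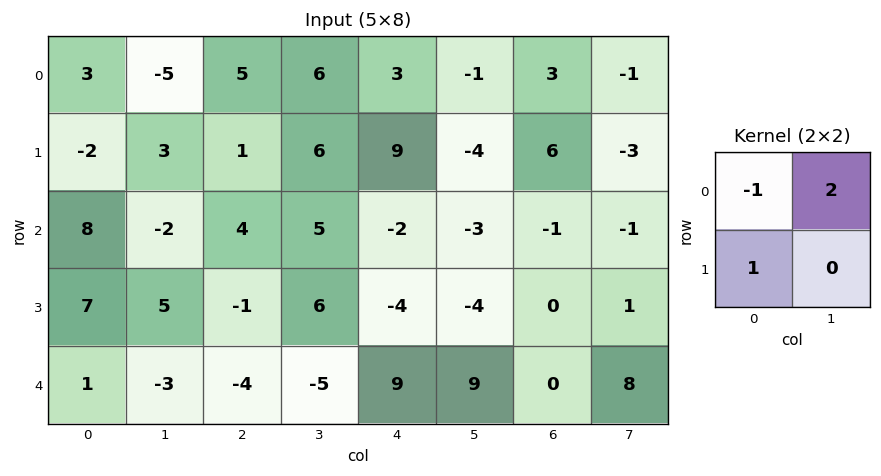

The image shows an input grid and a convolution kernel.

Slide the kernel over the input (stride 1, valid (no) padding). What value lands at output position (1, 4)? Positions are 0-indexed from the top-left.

-19

The receptive field on the input at this output position is [9 -4 / -2 -3]. Elementwise product with the kernel and sum: 9·-1 + -4·2 + -2·1.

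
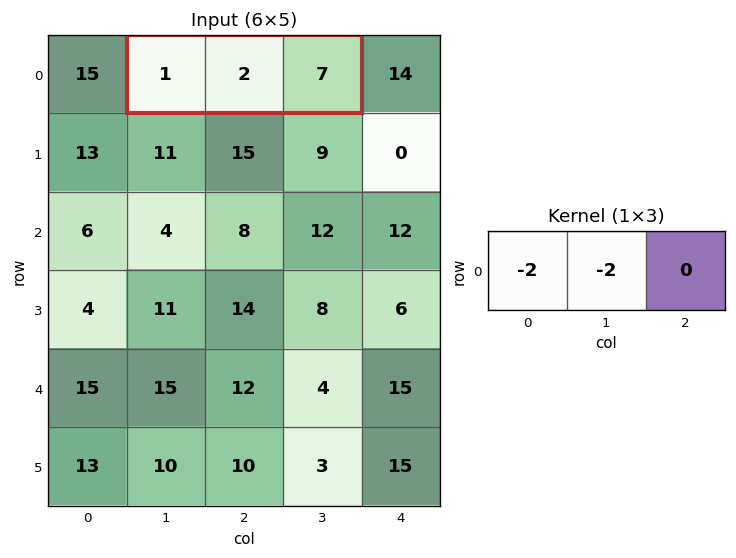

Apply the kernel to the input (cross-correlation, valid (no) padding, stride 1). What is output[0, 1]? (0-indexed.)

-6

The receptive field on the input at this output position is [1 2 7]. Elementwise product with the kernel and sum: 1·-2 + 2·-2.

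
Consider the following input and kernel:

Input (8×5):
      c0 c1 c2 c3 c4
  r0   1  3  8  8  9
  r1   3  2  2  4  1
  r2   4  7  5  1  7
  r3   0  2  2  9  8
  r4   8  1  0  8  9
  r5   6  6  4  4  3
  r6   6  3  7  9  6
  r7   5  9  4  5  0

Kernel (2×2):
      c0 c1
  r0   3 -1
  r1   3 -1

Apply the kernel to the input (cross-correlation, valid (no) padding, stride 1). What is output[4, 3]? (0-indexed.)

The receptive field on the input at this output position is [8 9 / 4 3]. Elementwise product with the kernel and sum: 8·3 + 9·-1 + 4·3 + 3·-1.

24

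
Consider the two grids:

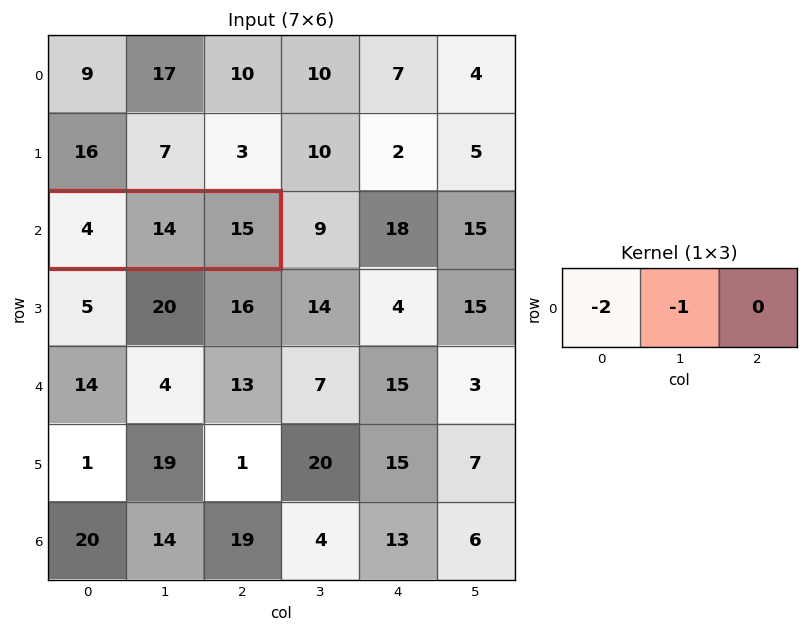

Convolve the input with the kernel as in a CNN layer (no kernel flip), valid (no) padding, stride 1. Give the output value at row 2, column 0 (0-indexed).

The receptive field on the input at this output position is [4 14 15]. Elementwise product with the kernel and sum: 4·-2 + 14·-1.

-22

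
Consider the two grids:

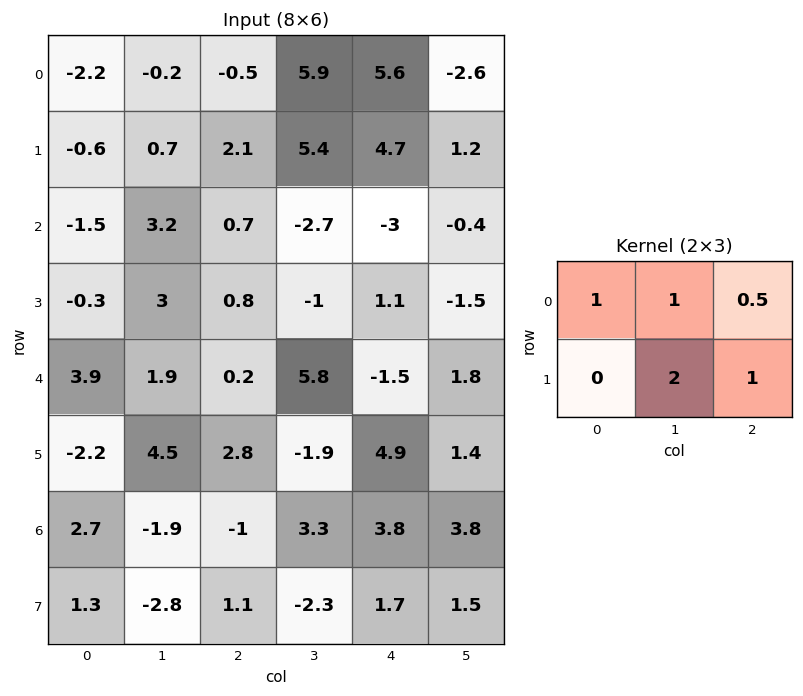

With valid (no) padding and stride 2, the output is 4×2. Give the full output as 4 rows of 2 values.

0.85 23.7
8.85 -4.4
17.7 6.35
-4.2 1.3

Output[0,0]: The receptive field on the input at this output position is [-2.2 -0.2 -0.5 / -0.6 0.7 2.1]. Elementwise product with the kernel and sum: -2.2·1 + -0.2·1 + -0.5·0.5 + 0.7·2 + 2.1·1.
Output[0,1]: The receptive field on the input at this output position is [-0.5 5.9 5.6 / 2.1 5.4 4.7]. Elementwise product with the kernel and sum: -0.5·1 + 5.9·1 + 5.6·0.5 + 5.4·2 + 4.7·1.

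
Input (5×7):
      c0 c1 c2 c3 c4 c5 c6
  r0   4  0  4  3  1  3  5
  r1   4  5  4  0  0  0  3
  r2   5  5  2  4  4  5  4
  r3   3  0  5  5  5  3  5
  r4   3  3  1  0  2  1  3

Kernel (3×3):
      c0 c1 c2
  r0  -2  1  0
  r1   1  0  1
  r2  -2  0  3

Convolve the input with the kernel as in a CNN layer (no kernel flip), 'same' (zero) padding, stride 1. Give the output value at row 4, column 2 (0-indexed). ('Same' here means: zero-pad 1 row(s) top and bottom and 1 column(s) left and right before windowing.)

8

The receptive field on the zero-padded input at this output position is [0 5 5 / 3 1 0 / 0 0 0]. Elementwise product with the kernel and sum: 0·-2 + 5·1 + 3·1 + 0·1 + 0·-2 + 0·3.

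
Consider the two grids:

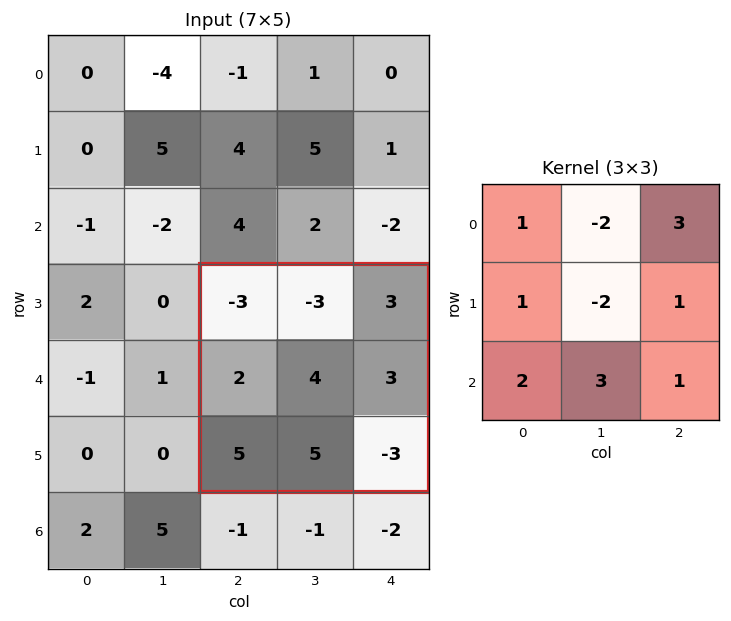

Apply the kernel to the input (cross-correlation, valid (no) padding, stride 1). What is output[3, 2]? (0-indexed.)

31

The receptive field on the input at this output position is [-3 -3 3 / 2 4 3 / 5 5 -3]. Elementwise product with the kernel and sum: -3·1 + -3·-2 + 3·3 + 2·1 + 4·-2 + 3·1 + 5·2 + 5·3 + -3·1.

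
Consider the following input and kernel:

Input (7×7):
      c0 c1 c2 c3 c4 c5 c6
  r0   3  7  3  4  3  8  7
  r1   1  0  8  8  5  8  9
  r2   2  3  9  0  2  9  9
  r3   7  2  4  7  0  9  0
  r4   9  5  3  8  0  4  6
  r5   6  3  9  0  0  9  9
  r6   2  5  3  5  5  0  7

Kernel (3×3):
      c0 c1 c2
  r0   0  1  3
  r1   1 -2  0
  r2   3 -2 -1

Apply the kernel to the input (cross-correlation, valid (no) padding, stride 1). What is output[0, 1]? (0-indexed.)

-10

The receptive field on the input at this output position is [7 3 4 / 0 8 8 / 3 9 0]. Elementwise product with the kernel and sum: 3·1 + 4·3 + 0·1 + 8·-2 + 3·3 + 9·-2 + 0·-1.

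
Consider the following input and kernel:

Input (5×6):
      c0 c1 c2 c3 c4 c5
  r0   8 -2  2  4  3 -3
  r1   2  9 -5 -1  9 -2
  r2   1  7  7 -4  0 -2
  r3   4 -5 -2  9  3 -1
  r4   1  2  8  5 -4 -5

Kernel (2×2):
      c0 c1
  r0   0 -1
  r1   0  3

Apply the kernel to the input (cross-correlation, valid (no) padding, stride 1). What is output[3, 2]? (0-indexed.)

The receptive field on the input at this output position is [-2 9 / 8 5]. Elementwise product with the kernel and sum: 9·-1 + 5·3.

6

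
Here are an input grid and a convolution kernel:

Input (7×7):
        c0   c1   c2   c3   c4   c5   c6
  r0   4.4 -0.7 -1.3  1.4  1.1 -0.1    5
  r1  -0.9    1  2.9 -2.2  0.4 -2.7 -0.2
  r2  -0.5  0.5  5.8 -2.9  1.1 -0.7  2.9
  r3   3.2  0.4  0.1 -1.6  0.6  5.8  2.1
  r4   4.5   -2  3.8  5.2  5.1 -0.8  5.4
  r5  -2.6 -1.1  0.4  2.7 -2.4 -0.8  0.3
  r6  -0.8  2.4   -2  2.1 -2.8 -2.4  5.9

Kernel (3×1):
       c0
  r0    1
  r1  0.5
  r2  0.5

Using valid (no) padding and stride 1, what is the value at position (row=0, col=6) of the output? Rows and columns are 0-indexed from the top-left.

The receptive field on the input at this output position is [5 / -0.2 / 2.9]. Elementwise product with the kernel and sum: 5·1 + -0.2·0.5 + 2.9·0.5.

6.35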